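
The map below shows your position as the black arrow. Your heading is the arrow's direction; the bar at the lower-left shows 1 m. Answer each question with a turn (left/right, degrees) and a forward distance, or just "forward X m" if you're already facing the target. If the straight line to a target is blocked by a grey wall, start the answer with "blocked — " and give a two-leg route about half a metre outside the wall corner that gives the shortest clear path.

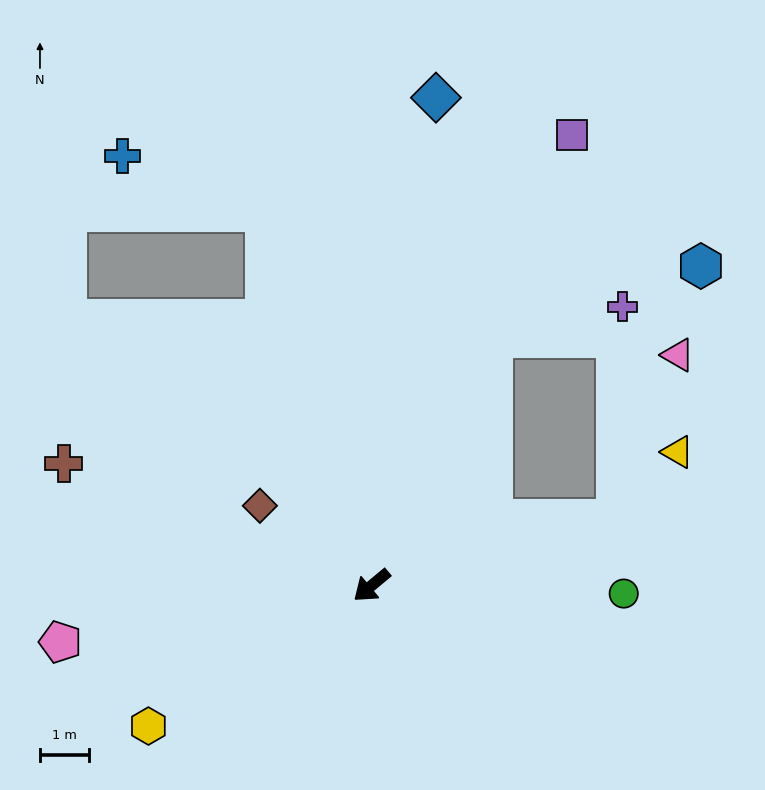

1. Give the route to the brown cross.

turn right 61°, forward 6.7 m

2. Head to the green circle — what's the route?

turn left 138°, forward 5.1 m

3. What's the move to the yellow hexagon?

turn right 8°, forward 5.3 m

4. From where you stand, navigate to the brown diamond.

turn right 75°, forward 2.8 m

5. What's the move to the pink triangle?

blocked — turn left 155°, forward 5.1 m, then turn left 55°, forward 3.6 m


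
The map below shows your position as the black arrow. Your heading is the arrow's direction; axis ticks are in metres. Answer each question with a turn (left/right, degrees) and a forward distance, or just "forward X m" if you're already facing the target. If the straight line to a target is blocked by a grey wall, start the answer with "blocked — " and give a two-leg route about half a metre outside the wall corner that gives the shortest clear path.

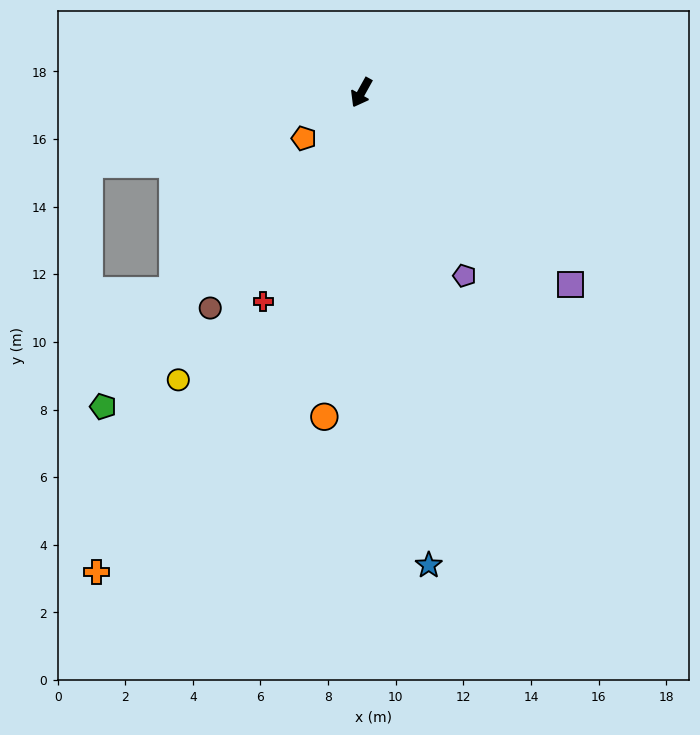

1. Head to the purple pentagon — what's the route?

turn left 58°, forward 6.2 m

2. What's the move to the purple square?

turn left 76°, forward 8.4 m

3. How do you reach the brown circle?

turn right 6°, forward 7.8 m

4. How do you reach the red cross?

turn left 4°, forward 6.8 m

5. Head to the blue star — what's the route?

turn left 37°, forward 14.1 m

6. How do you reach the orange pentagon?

turn right 22°, forward 2.2 m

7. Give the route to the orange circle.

turn left 23°, forward 9.7 m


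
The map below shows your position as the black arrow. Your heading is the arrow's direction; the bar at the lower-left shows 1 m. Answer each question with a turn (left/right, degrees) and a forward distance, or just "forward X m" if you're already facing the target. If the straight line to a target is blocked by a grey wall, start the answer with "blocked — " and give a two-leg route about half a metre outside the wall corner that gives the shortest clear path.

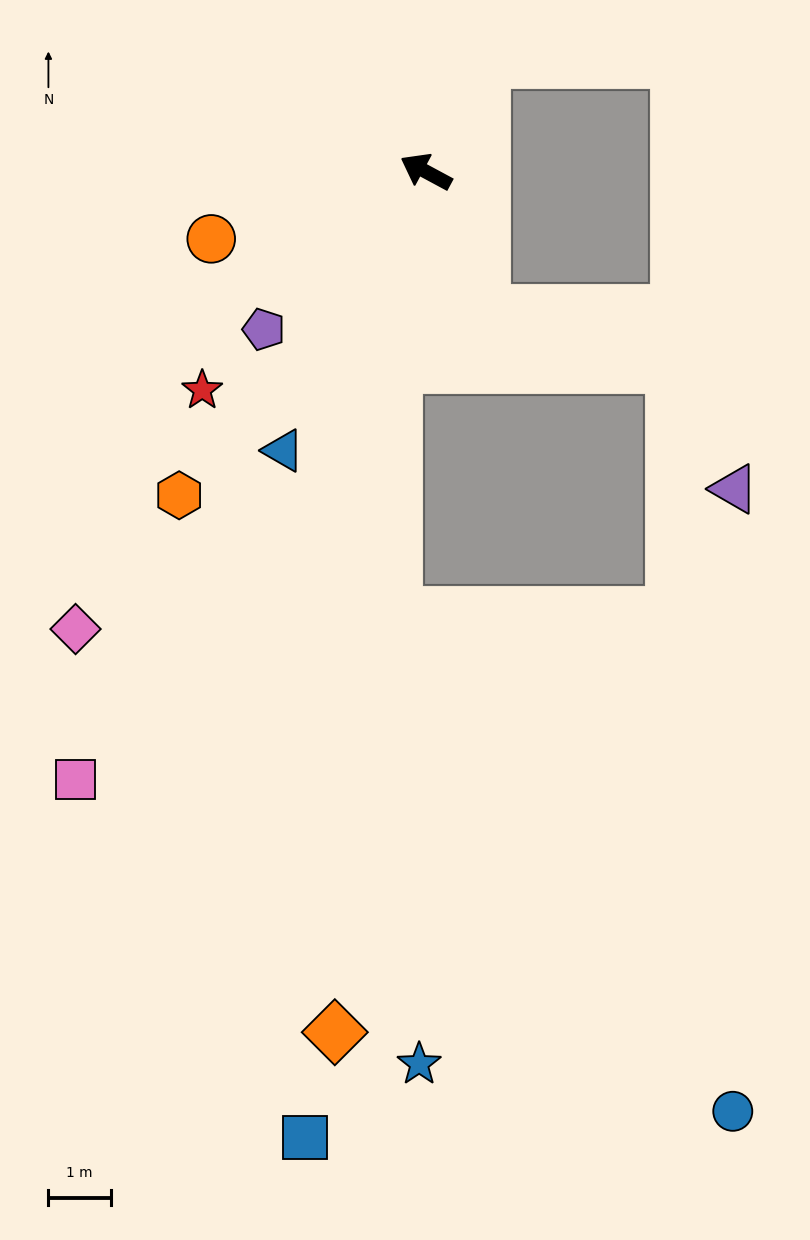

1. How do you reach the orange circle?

turn left 46°, forward 3.6 m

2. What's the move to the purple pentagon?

turn left 73°, forward 3.6 m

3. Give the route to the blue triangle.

turn left 91°, forward 5.0 m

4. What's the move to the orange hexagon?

turn left 81°, forward 6.5 m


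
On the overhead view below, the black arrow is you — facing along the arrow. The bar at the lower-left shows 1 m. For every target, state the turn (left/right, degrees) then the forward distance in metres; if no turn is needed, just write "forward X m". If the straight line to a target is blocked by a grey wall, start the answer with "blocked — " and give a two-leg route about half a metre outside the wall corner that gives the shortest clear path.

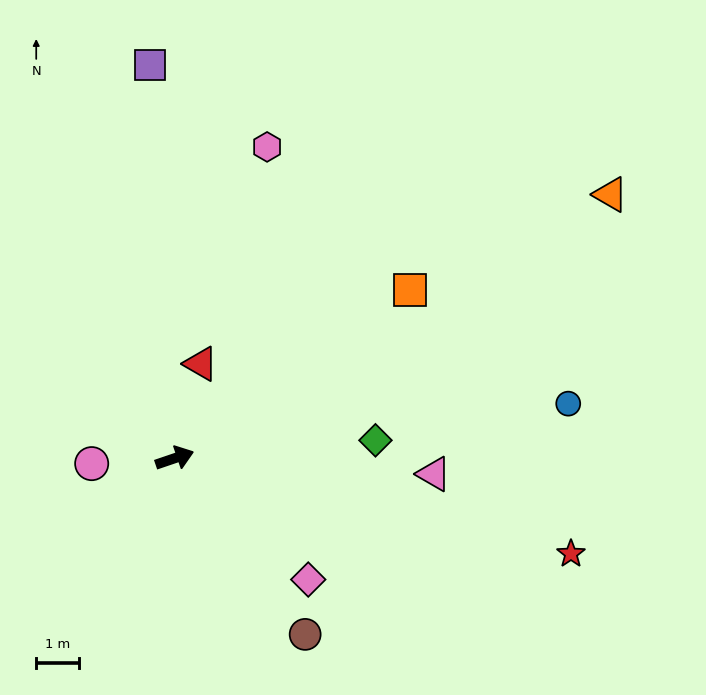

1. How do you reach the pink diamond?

turn right 61°, forward 4.2 m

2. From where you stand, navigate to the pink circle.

turn left 165°, forward 1.9 m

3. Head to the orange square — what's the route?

turn left 17°, forward 6.7 m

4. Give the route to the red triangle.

turn left 56°, forward 2.3 m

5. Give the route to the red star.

turn right 32°, forward 9.5 m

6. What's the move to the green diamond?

turn right 14°, forward 4.7 m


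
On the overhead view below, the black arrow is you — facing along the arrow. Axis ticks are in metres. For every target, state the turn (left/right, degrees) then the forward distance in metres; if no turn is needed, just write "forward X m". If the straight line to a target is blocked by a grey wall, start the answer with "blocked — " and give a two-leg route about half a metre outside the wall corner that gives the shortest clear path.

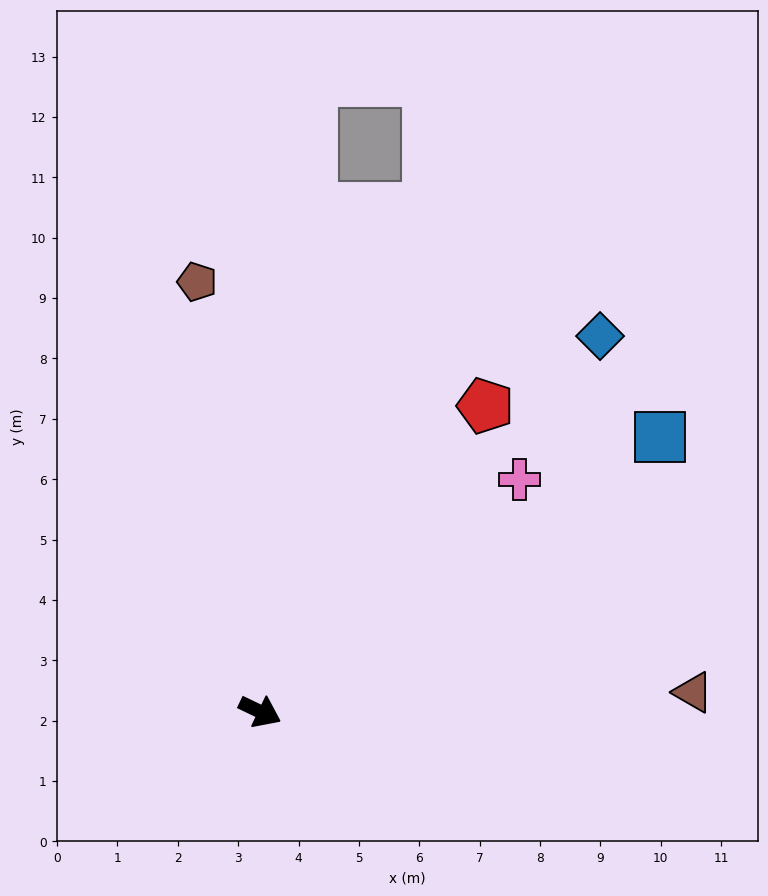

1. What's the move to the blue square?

turn left 60°, forward 8.0 m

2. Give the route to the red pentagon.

turn left 79°, forward 6.3 m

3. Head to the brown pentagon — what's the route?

turn left 124°, forward 7.2 m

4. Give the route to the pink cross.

turn left 67°, forward 5.8 m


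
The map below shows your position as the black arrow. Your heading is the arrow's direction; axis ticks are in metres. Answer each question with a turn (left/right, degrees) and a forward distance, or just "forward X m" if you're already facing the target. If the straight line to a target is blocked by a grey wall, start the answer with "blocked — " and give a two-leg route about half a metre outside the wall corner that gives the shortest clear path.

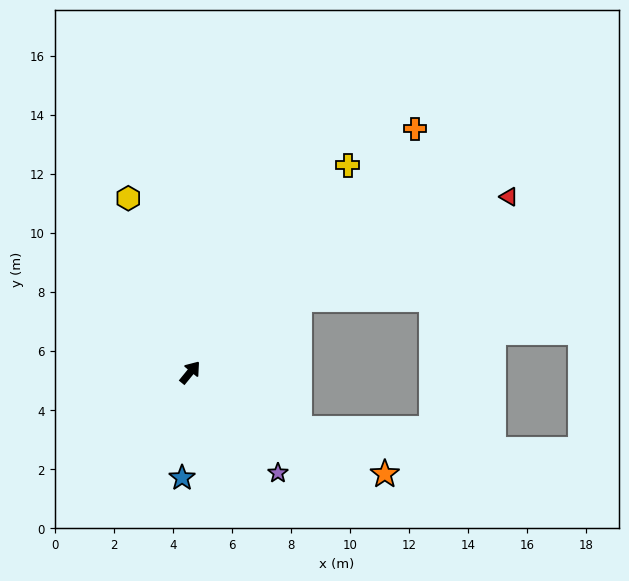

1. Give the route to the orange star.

turn right 78°, forward 7.4 m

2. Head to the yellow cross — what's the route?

forward 8.8 m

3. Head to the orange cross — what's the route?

turn right 3°, forward 11.2 m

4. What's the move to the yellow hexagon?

turn left 59°, forward 6.3 m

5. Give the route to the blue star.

turn right 145°, forward 3.6 m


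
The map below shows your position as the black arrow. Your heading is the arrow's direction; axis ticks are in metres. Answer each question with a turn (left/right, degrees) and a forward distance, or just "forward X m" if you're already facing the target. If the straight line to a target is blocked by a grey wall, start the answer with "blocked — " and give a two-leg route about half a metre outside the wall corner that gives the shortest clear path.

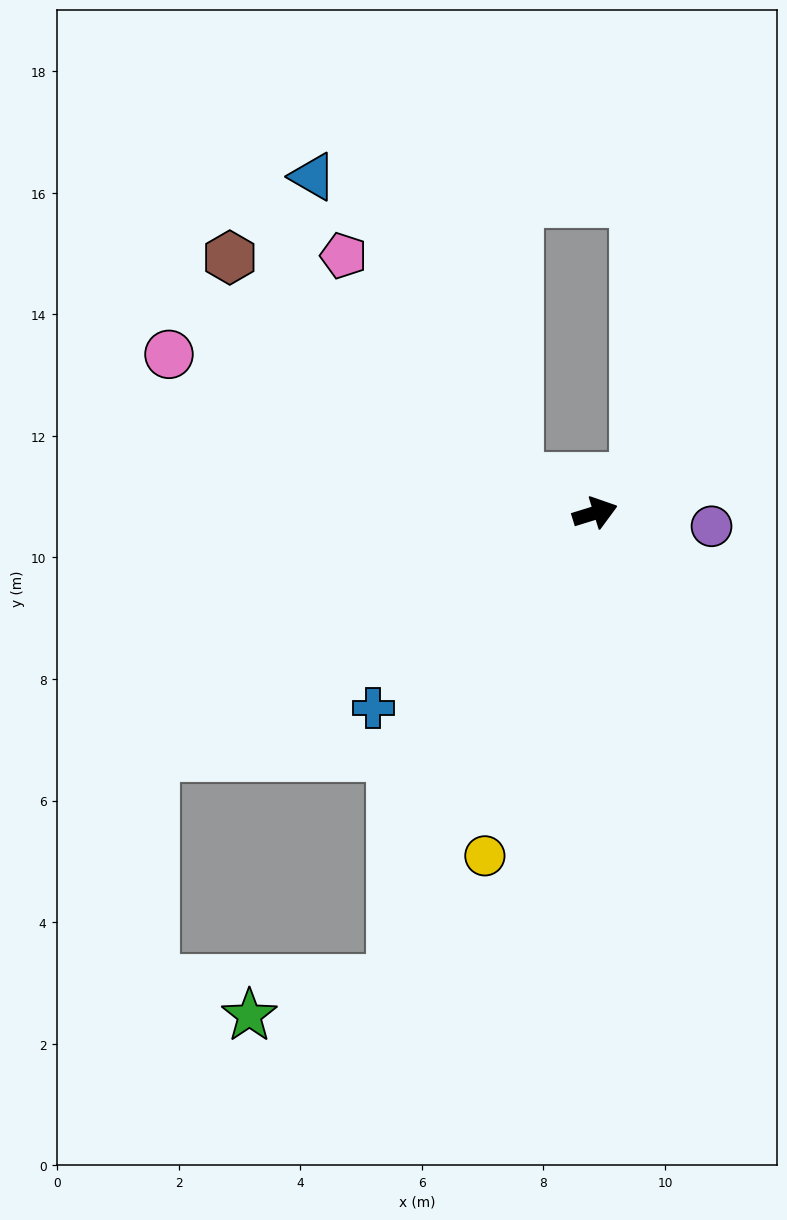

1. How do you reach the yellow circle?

turn right 125°, forward 5.9 m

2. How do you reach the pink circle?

turn left 142°, forward 7.5 m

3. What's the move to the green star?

blocked — turn right 131°, forward 8.4 m, then turn right 53°, forward 2.4 m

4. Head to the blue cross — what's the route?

turn right 156°, forward 4.9 m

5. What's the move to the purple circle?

turn right 24°, forward 1.9 m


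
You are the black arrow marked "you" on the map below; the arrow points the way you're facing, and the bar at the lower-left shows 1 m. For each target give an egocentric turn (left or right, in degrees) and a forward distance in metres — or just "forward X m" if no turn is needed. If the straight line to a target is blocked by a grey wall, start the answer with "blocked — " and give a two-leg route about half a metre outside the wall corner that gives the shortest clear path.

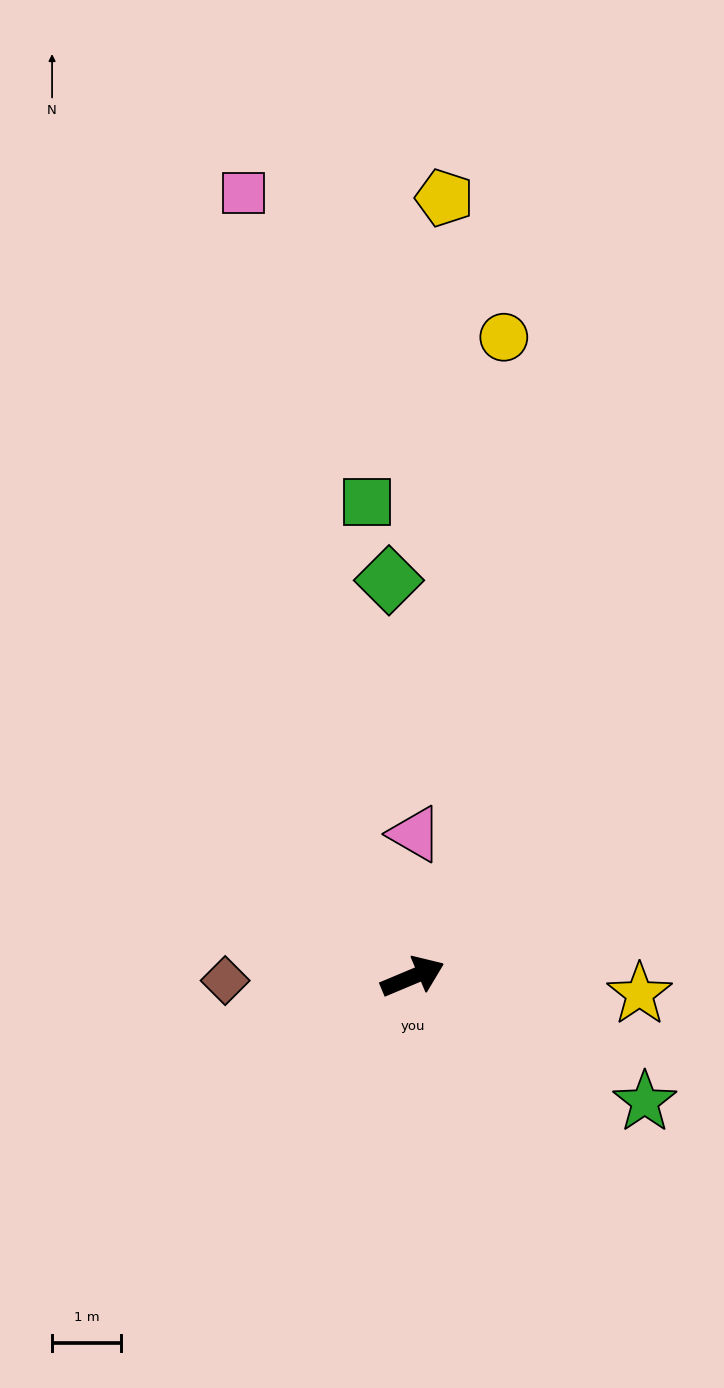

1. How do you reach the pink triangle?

turn left 66°, forward 2.1 m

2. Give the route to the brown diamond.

turn left 158°, forward 2.7 m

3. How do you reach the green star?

turn right 51°, forward 3.8 m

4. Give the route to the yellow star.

turn right 27°, forward 3.3 m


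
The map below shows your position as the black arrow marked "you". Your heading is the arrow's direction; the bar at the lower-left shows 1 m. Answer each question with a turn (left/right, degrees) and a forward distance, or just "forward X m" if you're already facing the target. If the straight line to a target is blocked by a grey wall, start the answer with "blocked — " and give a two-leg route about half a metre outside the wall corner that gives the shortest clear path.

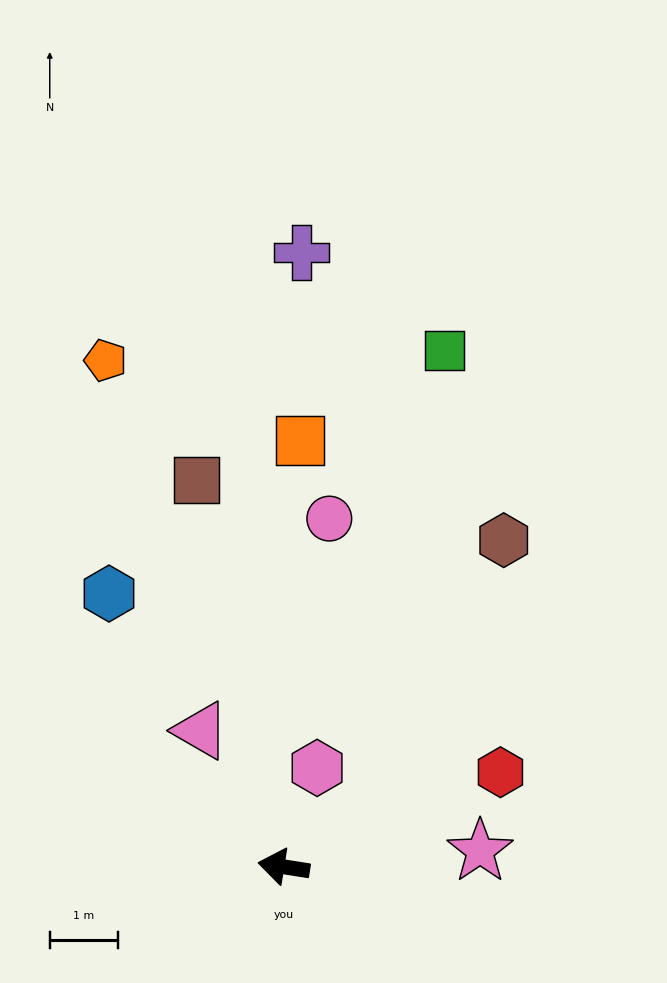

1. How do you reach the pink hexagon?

turn right 100°, forward 1.5 m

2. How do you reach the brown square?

turn right 68°, forward 5.8 m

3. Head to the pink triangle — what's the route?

turn right 50°, forward 2.3 m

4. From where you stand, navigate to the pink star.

turn right 166°, forward 2.9 m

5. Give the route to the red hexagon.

turn right 147°, forward 3.5 m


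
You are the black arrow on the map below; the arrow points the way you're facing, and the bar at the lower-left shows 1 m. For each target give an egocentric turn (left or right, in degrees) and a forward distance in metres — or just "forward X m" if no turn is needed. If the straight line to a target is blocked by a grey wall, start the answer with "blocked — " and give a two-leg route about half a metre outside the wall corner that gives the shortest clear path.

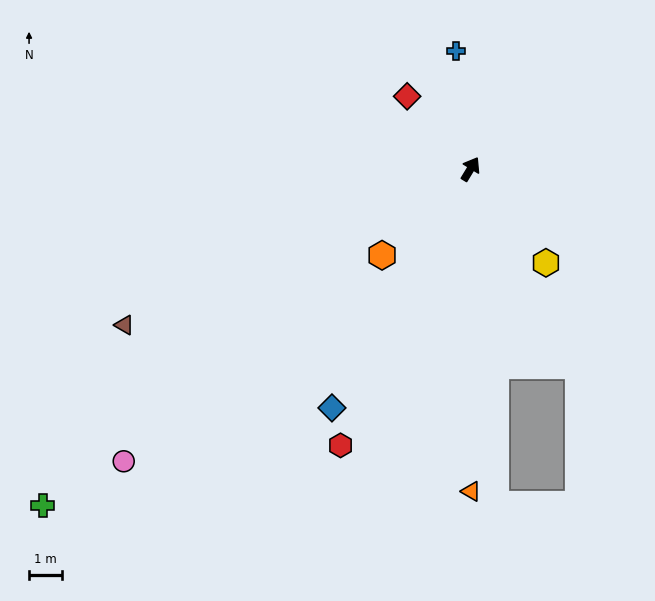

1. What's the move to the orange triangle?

turn right 149°, forward 9.8 m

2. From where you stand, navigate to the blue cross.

turn left 38°, forward 3.6 m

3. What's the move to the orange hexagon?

turn left 166°, forward 3.8 m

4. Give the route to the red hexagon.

turn right 174°, forward 9.3 m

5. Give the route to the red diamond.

turn left 72°, forward 2.9 m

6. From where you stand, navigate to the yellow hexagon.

turn right 110°, forward 3.7 m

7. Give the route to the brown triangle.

turn left 146°, forward 11.6 m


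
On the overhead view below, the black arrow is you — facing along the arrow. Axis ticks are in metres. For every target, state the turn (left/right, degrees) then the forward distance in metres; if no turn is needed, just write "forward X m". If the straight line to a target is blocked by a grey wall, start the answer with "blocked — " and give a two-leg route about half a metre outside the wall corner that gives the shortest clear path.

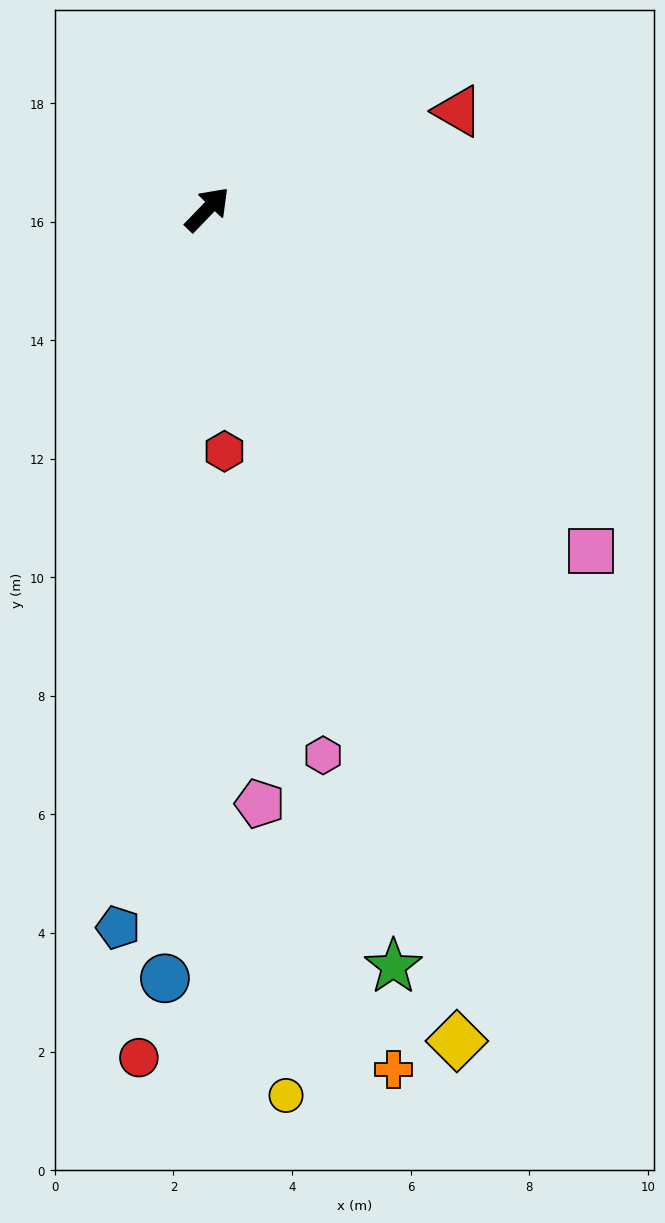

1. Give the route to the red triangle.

turn right 25°, forward 4.5 m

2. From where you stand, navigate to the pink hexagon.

turn right 124°, forward 9.4 m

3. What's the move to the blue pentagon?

turn right 143°, forward 12.2 m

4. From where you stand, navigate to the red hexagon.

turn right 132°, forward 4.1 m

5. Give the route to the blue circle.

turn right 139°, forward 13.0 m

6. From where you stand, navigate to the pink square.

turn right 88°, forward 8.7 m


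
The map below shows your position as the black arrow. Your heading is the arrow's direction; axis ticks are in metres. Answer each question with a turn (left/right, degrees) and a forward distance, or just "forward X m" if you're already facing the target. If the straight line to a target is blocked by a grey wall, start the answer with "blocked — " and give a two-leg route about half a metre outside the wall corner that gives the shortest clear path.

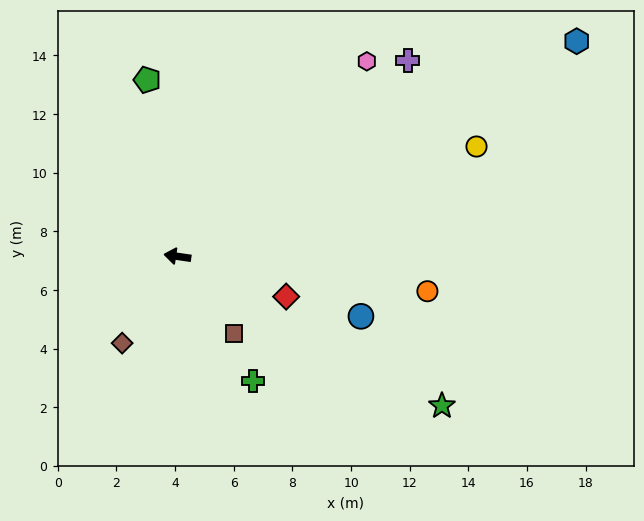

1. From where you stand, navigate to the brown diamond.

turn left 66°, forward 3.5 m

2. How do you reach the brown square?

turn left 135°, forward 3.3 m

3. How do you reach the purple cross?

turn right 131°, forward 10.3 m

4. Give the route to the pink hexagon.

turn right 126°, forward 9.3 m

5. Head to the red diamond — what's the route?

turn left 168°, forward 4.0 m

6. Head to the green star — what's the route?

turn left 159°, forward 10.4 m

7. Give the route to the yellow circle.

turn right 151°, forward 10.9 m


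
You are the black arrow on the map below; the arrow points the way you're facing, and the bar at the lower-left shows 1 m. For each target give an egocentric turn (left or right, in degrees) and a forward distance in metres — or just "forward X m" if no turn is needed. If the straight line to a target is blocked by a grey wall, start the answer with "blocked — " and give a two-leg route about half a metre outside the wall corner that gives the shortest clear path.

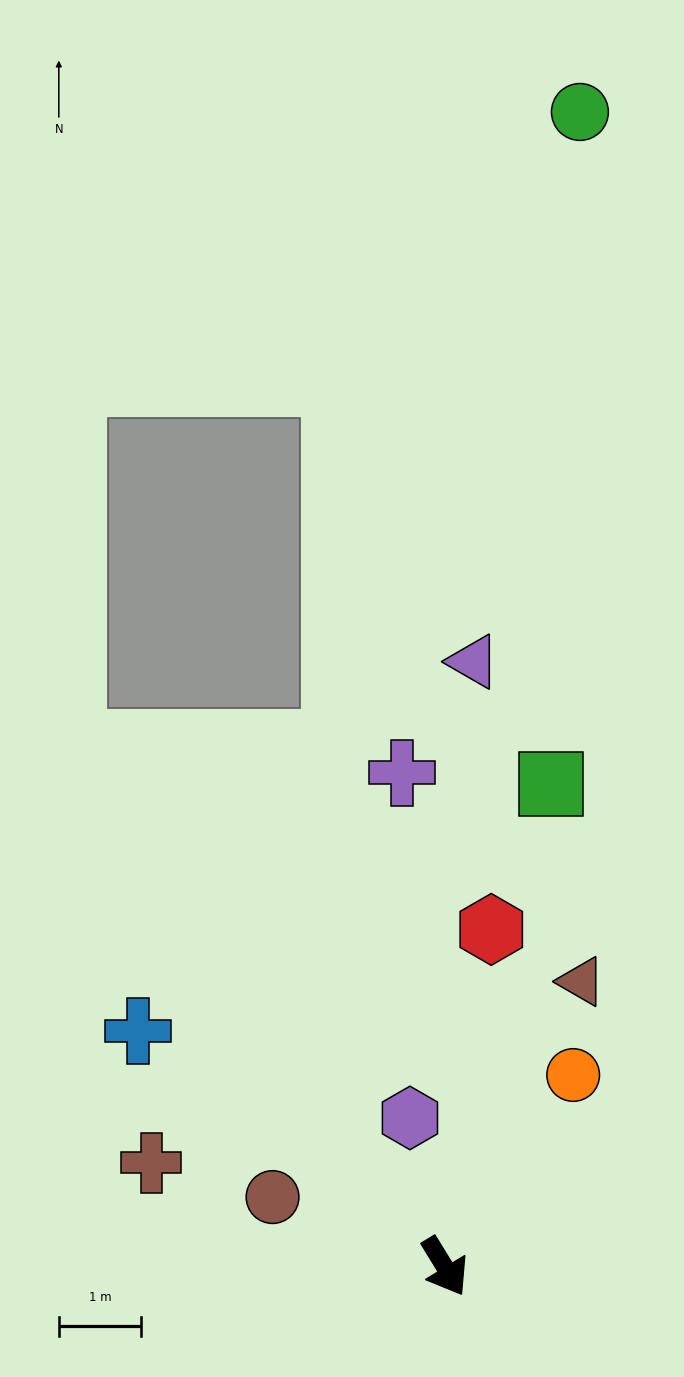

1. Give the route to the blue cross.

turn right 159°, forward 4.7 m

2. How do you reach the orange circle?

turn left 115°, forward 2.8 m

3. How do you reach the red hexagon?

turn left 141°, forward 4.1 m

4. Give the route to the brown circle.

turn right 143°, forward 2.2 m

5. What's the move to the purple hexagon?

turn left 162°, forward 1.8 m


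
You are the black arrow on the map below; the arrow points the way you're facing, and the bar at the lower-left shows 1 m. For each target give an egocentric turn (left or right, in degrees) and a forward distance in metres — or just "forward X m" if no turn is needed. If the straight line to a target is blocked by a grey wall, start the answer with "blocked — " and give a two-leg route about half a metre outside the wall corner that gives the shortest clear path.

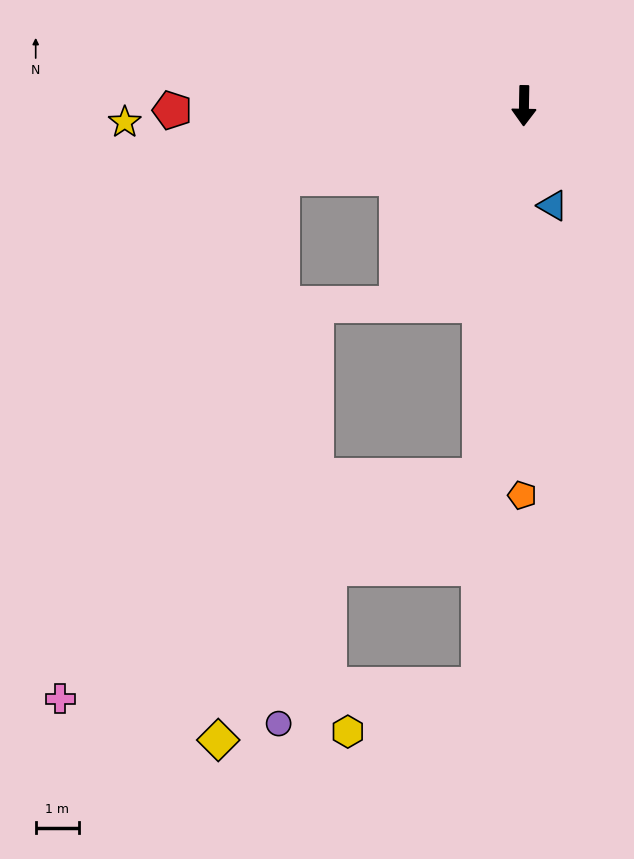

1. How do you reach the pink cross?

blocked — turn right 6°, forward 8.7 m, then turn right 55°, forward 11.1 m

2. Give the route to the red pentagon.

turn right 88°, forward 8.2 m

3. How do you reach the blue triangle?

turn left 17°, forward 2.4 m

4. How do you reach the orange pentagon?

forward 9.1 m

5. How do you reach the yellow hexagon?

blocked — turn right 3°, forward 13.6 m, then turn right 67°, forward 3.3 m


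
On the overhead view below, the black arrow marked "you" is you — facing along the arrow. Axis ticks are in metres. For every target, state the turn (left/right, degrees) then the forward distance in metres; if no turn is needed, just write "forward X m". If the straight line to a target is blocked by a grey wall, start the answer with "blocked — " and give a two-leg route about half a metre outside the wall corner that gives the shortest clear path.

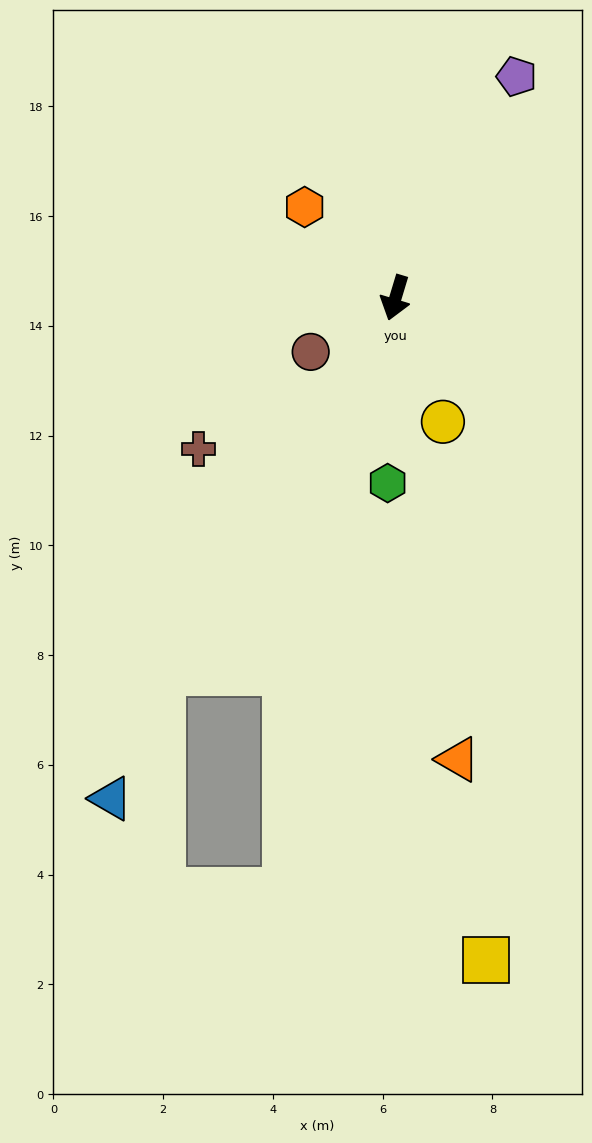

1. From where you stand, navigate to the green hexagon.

turn left 14°, forward 3.4 m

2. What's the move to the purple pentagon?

turn left 168°, forward 4.6 m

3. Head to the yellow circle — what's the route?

turn left 38°, forward 2.4 m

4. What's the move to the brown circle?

turn right 41°, forward 1.8 m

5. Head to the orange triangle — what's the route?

turn left 24°, forward 8.5 m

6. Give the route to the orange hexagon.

turn right 118°, forward 2.3 m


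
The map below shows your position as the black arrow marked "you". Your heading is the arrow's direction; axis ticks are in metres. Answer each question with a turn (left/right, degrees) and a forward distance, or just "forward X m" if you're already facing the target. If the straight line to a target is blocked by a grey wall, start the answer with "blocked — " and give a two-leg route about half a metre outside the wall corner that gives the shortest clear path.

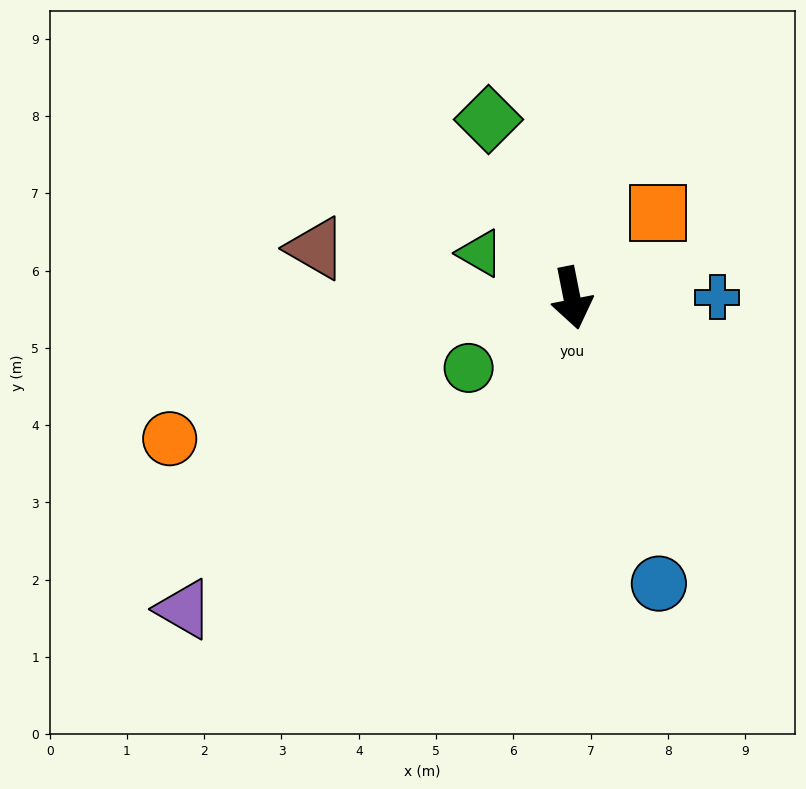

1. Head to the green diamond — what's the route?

turn right 166°, forward 2.5 m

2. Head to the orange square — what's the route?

turn left 123°, forward 1.6 m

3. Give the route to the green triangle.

turn right 127°, forward 1.3 m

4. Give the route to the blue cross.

turn left 79°, forward 1.9 m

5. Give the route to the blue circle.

turn left 6°, forward 3.9 m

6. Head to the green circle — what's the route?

turn right 67°, forward 1.6 m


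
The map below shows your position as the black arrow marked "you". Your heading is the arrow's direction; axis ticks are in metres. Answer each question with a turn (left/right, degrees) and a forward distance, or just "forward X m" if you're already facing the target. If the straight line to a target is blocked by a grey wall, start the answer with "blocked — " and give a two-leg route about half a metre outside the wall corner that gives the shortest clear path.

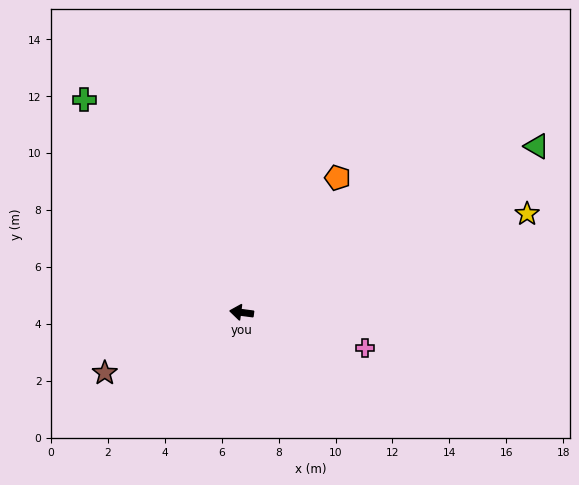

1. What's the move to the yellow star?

turn right 153°, forward 10.6 m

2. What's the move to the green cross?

turn right 46°, forward 9.3 m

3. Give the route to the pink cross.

turn left 171°, forward 4.5 m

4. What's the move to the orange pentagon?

turn right 118°, forward 5.8 m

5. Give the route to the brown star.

turn left 31°, forward 5.3 m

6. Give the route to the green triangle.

turn right 143°, forward 11.9 m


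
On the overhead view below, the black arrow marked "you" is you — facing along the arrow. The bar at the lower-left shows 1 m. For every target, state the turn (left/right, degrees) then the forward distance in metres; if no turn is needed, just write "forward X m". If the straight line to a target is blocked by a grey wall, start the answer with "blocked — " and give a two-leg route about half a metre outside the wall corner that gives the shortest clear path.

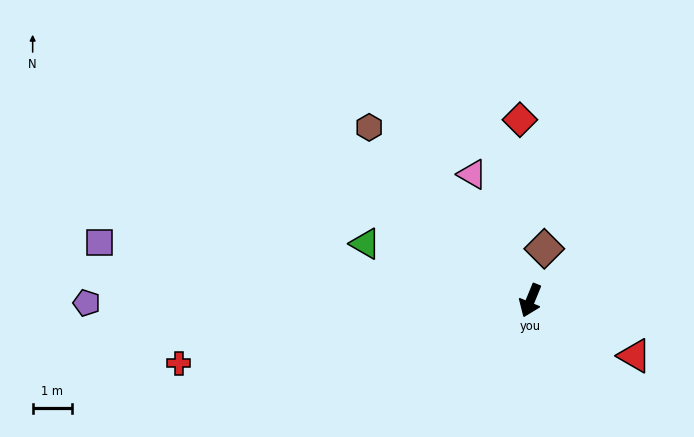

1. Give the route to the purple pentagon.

turn right 67°, forward 11.4 m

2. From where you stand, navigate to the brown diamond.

turn right 173°, forward 1.4 m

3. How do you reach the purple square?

turn right 75°, forward 11.1 m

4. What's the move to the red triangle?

turn left 84°, forward 3.0 m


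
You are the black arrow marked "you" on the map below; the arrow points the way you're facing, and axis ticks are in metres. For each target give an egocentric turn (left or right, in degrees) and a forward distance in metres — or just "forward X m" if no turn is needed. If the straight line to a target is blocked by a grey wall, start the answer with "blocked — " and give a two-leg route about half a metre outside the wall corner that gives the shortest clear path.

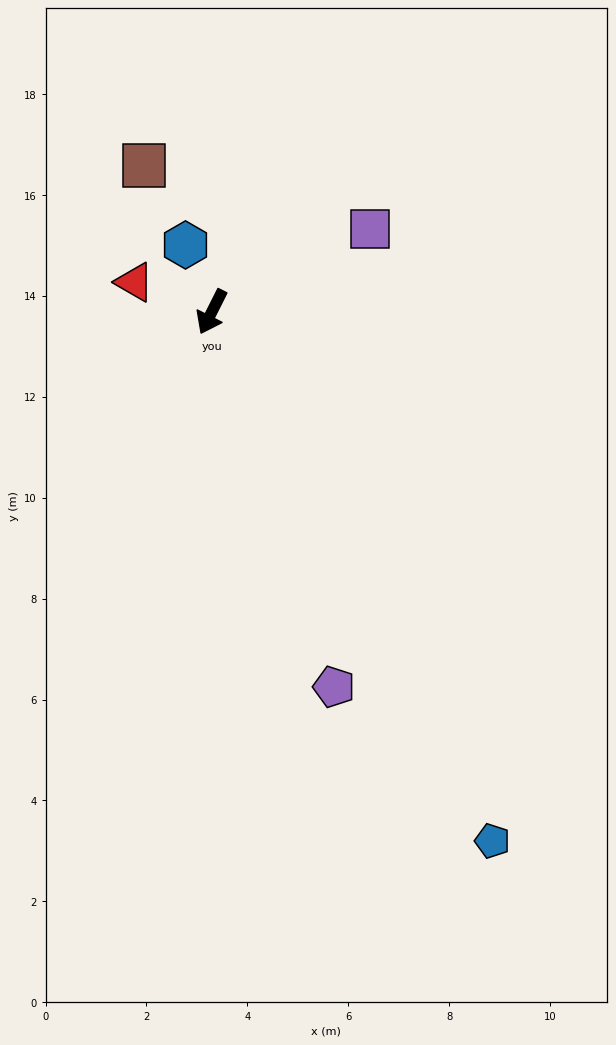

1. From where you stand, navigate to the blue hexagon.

turn right 132°, forward 1.4 m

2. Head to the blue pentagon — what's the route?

turn left 55°, forward 11.9 m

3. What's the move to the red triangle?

turn right 84°, forward 1.6 m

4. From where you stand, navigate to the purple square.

turn left 144°, forward 3.5 m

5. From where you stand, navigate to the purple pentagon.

turn left 45°, forward 7.8 m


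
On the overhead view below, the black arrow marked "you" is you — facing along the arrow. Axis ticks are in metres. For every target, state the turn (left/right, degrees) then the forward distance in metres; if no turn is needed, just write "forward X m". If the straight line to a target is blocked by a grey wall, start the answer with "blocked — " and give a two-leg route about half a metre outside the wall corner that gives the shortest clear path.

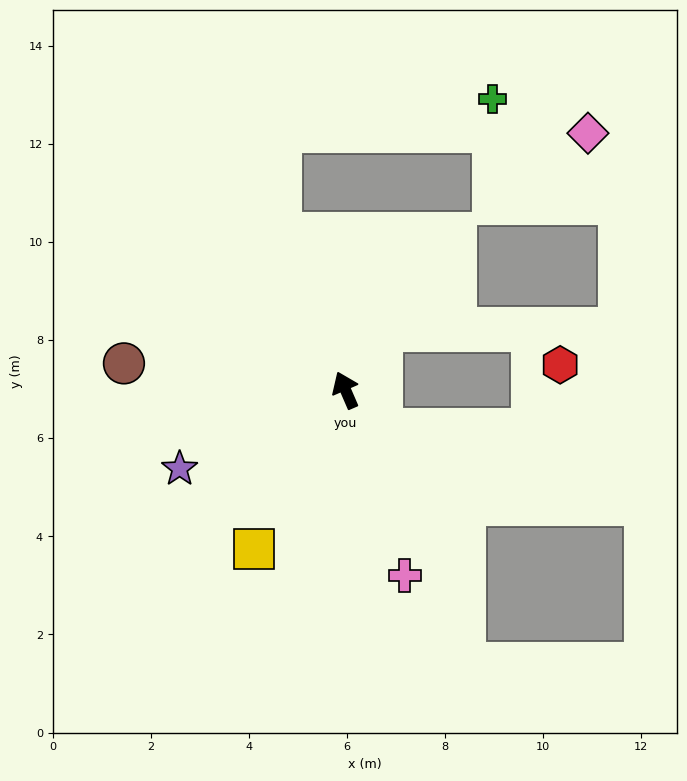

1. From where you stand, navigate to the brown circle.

turn left 60°, forward 4.6 m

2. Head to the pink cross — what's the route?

turn left 174°, forward 4.0 m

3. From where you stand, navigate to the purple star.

turn left 92°, forward 3.7 m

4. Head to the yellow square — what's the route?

turn left 127°, forward 3.7 m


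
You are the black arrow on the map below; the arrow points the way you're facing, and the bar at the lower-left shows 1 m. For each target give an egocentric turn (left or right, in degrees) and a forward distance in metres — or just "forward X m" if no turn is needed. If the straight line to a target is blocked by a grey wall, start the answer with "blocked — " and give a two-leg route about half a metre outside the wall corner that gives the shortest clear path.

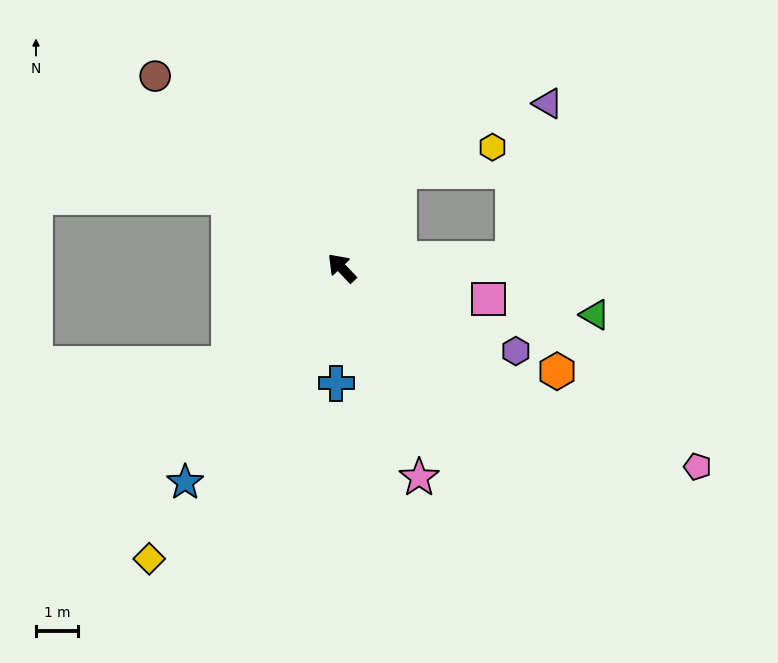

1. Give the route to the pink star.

turn left 157°, forward 5.4 m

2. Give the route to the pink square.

turn right 145°, forward 3.6 m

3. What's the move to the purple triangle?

blocked — turn right 131°, forward 4.1 m, then turn left 75°, forward 3.8 m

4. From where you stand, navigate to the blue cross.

turn left 134°, forward 2.8 m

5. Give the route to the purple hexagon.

turn right 159°, forward 4.6 m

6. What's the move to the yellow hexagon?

blocked — turn right 74°, forward 2.7 m, then turn right 45°, forward 2.3 m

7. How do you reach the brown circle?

forward 6.4 m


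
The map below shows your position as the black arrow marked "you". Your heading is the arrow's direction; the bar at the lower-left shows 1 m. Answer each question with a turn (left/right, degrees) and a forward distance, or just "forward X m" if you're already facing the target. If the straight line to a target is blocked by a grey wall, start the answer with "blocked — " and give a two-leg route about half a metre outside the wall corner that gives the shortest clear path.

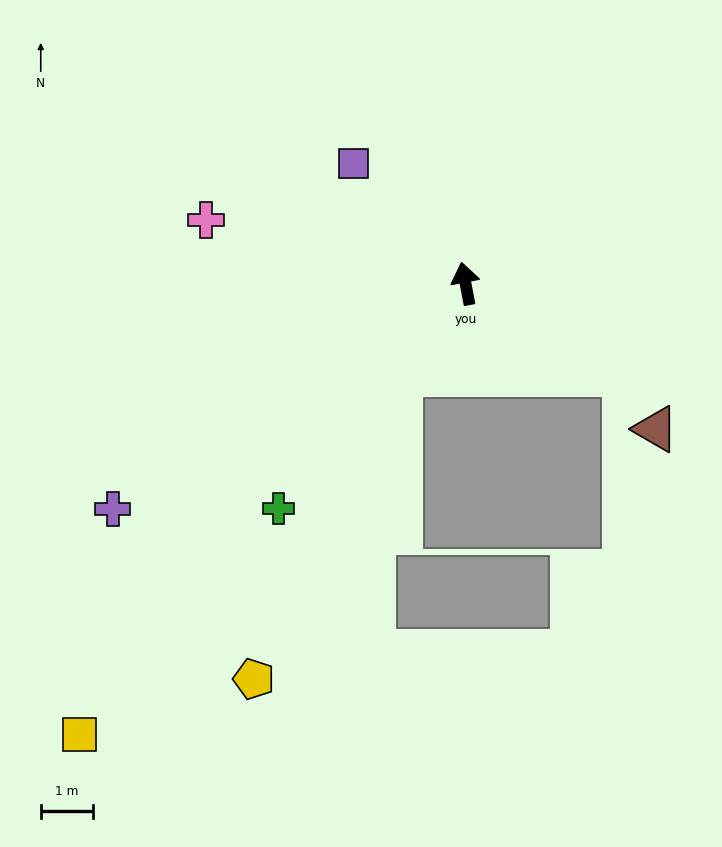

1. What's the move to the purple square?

turn left 32°, forward 3.2 m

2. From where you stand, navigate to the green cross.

turn left 129°, forward 5.7 m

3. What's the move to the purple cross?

turn left 112°, forward 8.1 m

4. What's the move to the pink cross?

turn left 66°, forward 5.2 m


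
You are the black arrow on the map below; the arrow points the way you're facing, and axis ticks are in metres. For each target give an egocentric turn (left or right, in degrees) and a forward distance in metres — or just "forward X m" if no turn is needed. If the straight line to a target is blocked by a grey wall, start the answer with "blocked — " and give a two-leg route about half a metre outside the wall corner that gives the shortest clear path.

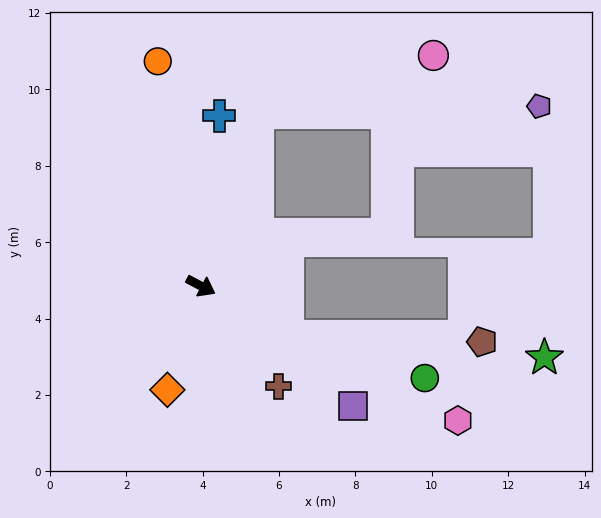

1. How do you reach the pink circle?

blocked — turn left 100°, forward 4.8 m, then turn right 54°, forward 4.8 m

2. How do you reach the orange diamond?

turn right 80°, forward 2.9 m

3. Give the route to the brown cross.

turn right 24°, forward 3.3 m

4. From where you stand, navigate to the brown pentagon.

blocked — turn right 2°, forward 2.6 m, then turn left 28°, forward 5.1 m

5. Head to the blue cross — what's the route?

turn left 112°, forward 4.5 m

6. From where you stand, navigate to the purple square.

turn right 10°, forward 5.1 m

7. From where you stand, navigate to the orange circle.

turn left 129°, forward 6.0 m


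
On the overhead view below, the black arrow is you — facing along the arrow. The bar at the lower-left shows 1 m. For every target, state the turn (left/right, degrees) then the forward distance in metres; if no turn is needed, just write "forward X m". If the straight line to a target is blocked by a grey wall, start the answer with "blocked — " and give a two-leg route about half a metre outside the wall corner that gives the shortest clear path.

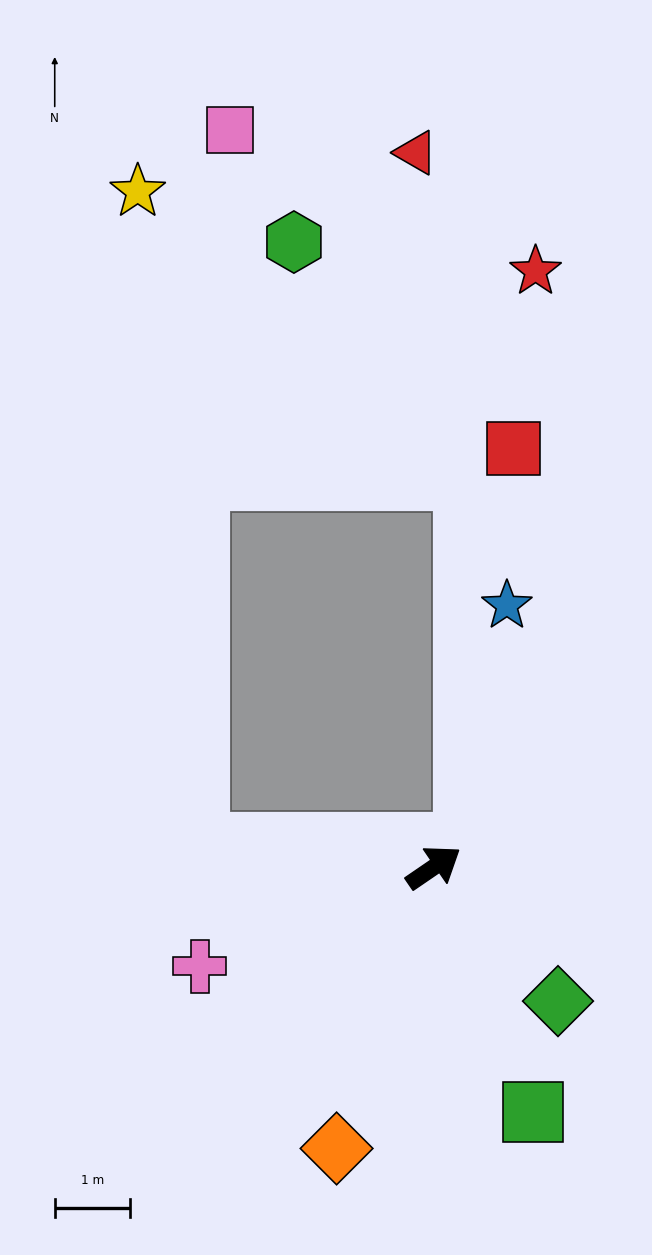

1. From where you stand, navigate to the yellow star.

blocked — turn left 140°, forward 3.2 m, then turn right 79°, forward 8.7 m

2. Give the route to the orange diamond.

turn right 143°, forward 4.0 m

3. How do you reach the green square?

turn right 102°, forward 3.5 m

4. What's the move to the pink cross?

turn left 169°, forward 3.4 m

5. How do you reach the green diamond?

turn right 82°, forward 2.4 m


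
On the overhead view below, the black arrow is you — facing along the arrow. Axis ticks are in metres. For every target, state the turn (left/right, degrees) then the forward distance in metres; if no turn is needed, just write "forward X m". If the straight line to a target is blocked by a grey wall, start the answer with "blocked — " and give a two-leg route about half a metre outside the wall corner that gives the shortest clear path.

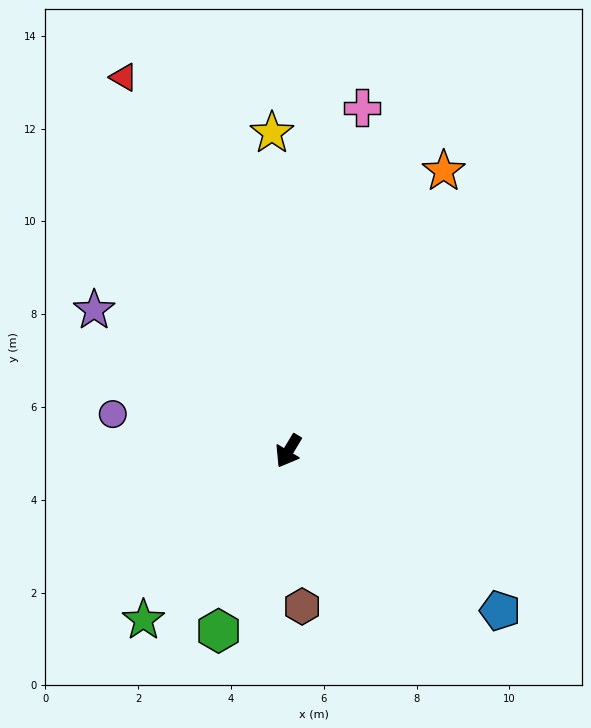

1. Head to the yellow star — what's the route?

turn right 146°, forward 6.9 m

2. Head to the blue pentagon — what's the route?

turn left 84°, forward 5.7 m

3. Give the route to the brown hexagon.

turn left 36°, forward 3.4 m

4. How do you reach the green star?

turn right 10°, forward 4.8 m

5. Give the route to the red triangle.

turn right 125°, forward 8.8 m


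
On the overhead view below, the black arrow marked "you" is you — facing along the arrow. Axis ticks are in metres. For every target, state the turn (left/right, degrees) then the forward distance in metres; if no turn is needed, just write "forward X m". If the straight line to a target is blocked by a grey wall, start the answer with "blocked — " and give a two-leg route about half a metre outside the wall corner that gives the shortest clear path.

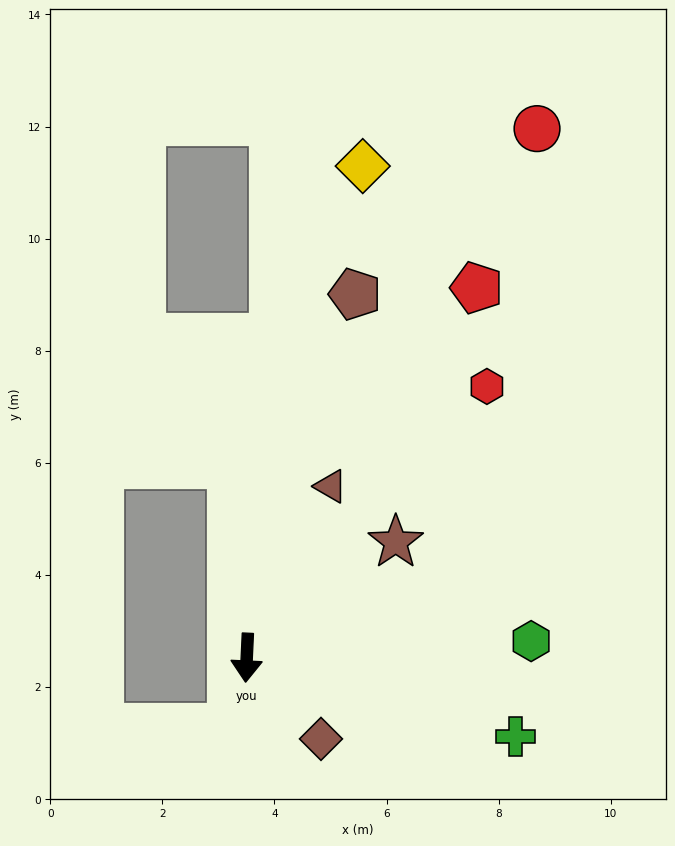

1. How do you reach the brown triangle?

turn left 157°, forward 3.4 m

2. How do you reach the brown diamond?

turn left 45°, forward 2.0 m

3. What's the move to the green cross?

turn left 76°, forward 5.0 m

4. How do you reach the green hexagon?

turn left 96°, forward 5.1 m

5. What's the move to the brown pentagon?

turn left 166°, forward 6.8 m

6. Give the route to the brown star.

turn left 130°, forward 3.4 m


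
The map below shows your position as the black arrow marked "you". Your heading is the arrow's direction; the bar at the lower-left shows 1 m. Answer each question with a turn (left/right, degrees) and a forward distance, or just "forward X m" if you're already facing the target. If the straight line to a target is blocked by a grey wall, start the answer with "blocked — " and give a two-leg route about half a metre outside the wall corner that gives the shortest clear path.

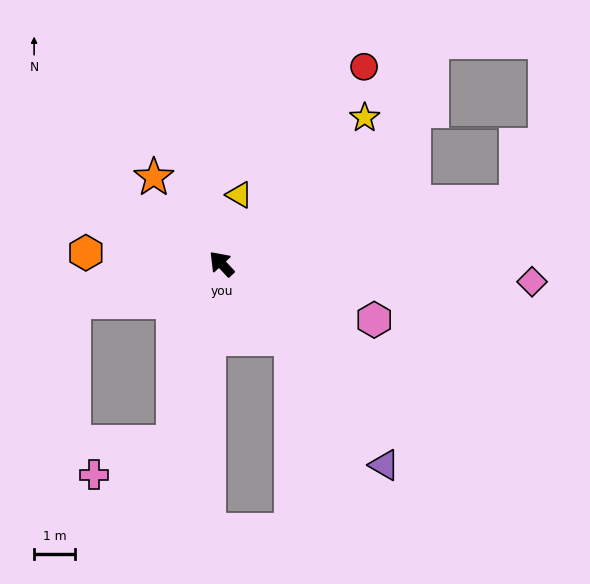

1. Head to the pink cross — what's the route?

blocked — turn left 122°, forward 4.6 m, then turn right 53°, forward 2.1 m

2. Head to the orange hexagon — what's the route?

turn left 42°, forward 3.4 m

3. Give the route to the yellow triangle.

turn right 58°, forward 1.8 m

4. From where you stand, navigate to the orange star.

turn right 5°, forward 2.7 m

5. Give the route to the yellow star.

turn right 88°, forward 5.0 m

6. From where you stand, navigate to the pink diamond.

turn right 136°, forward 7.7 m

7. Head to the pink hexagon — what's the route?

turn right 153°, forward 4.0 m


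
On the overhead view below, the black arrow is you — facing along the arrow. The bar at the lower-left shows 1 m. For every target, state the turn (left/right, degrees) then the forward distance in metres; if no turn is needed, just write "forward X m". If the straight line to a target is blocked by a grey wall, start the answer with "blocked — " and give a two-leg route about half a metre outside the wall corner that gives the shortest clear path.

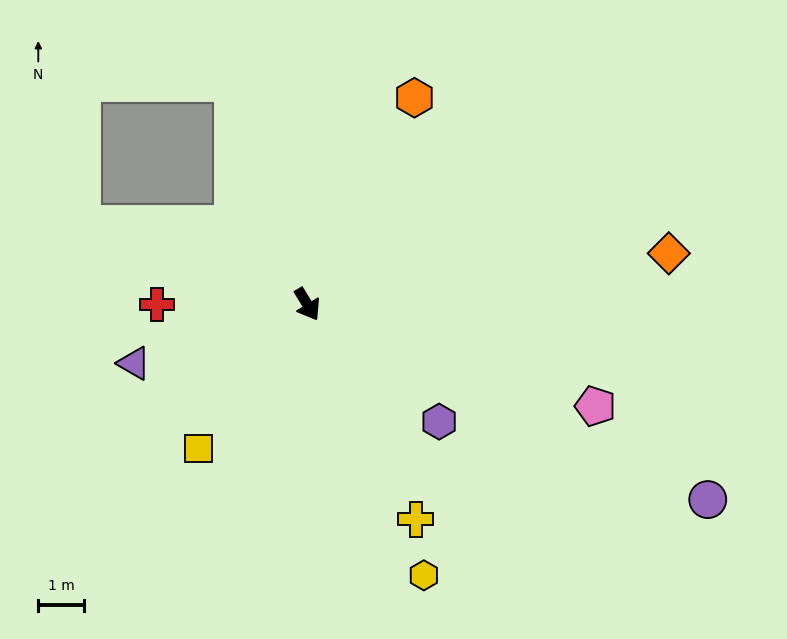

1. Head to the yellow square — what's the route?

turn right 68°, forward 4.0 m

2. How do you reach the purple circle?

turn left 33°, forward 9.8 m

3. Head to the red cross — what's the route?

turn right 121°, forward 3.3 m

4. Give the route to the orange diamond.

turn left 67°, forward 8.1 m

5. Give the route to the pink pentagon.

turn left 39°, forward 6.7 m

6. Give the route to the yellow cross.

turn right 5°, forward 5.3 m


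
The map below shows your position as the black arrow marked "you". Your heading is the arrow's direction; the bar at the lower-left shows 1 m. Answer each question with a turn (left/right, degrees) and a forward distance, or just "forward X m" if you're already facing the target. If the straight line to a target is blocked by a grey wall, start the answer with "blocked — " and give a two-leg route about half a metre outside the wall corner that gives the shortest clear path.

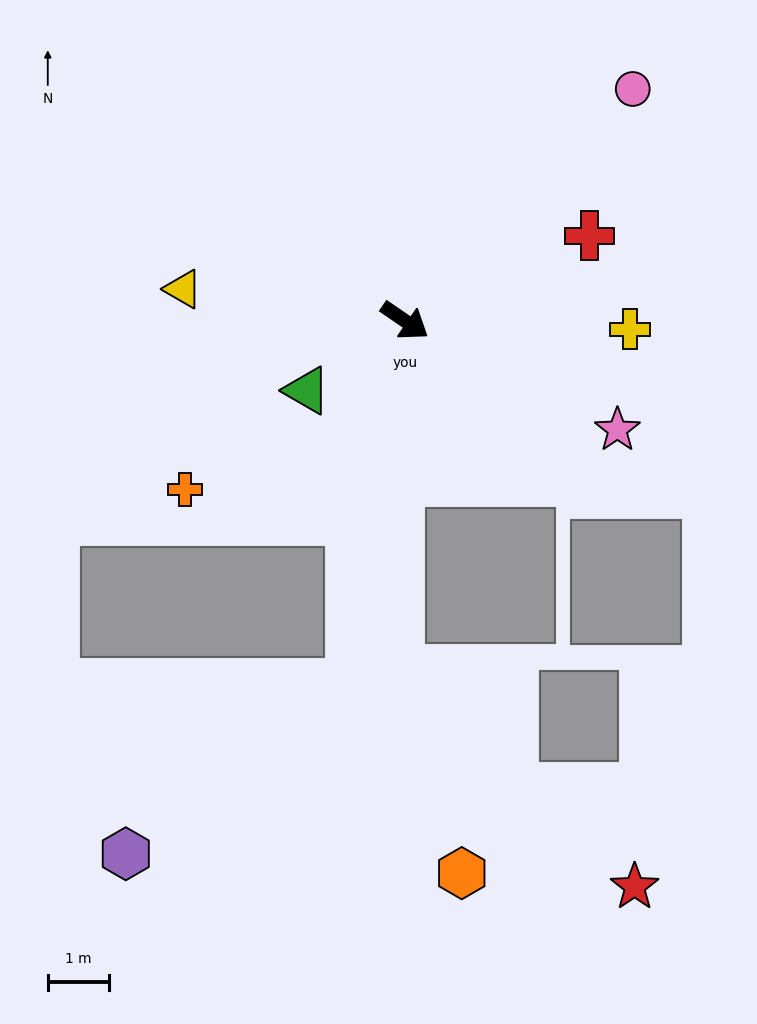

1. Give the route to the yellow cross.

turn left 32°, forward 3.7 m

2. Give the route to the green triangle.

turn right 110°, forward 2.0 m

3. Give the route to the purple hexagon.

blocked — turn right 64°, forward 6.0 m, then turn right 45°, forward 4.6 m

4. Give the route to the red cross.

turn left 59°, forward 3.3 m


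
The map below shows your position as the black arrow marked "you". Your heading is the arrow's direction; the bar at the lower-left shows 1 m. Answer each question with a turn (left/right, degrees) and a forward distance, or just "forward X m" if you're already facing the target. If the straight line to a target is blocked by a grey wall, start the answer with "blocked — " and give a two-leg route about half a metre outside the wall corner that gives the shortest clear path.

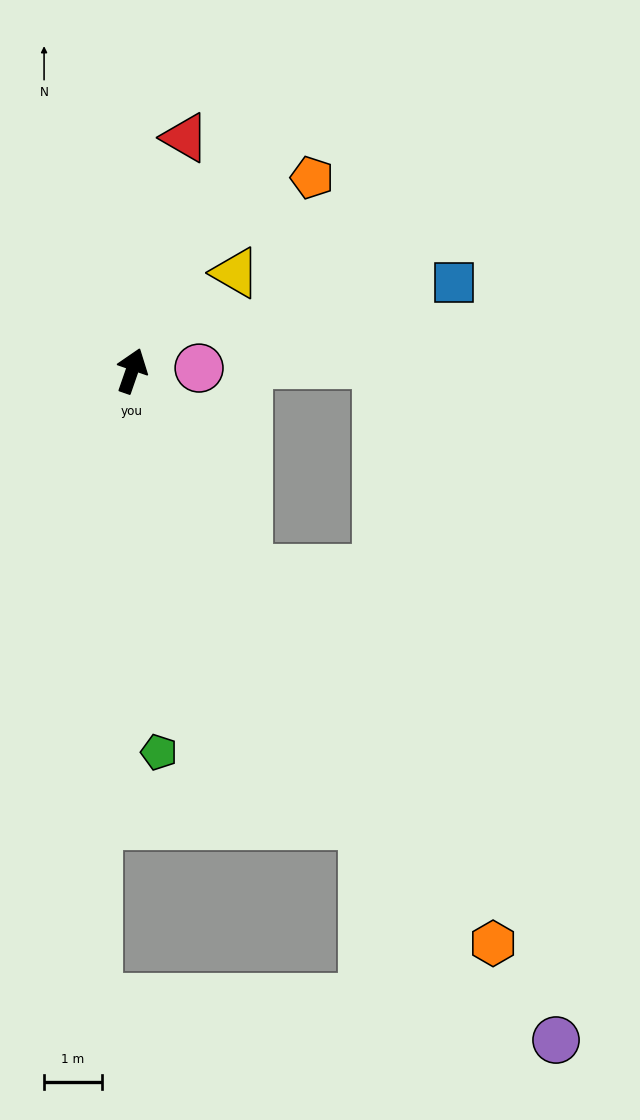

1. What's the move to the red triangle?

turn left 6°, forward 4.2 m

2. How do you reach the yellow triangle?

turn right 27°, forward 2.5 m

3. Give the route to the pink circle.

turn right 69°, forward 1.2 m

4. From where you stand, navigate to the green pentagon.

turn right 157°, forward 6.7 m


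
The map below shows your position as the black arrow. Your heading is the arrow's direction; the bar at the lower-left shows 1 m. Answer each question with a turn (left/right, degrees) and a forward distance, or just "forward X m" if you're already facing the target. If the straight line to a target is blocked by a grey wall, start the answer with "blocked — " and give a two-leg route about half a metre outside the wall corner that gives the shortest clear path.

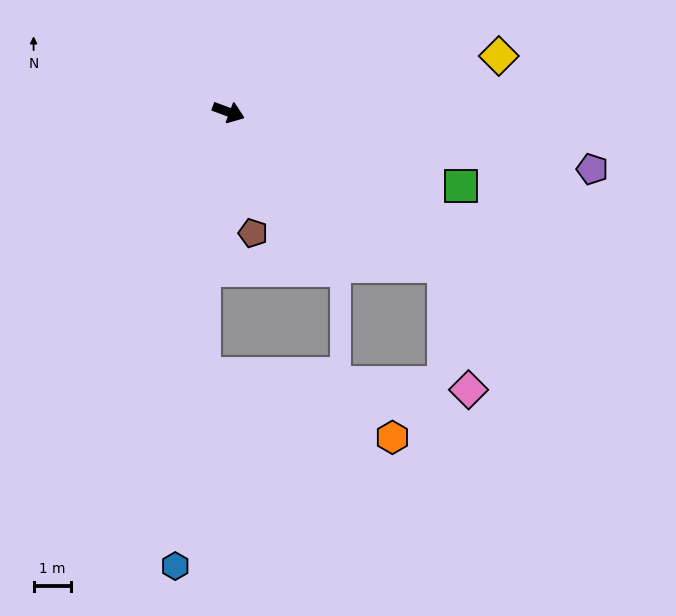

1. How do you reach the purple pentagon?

turn left 12°, forward 9.7 m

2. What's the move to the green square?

turn left 3°, forward 6.5 m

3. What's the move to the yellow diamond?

turn left 32°, forward 7.3 m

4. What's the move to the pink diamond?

blocked — turn right 15°, forward 7.0 m, then turn right 43°, forward 3.3 m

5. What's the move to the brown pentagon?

turn right 58°, forward 3.3 m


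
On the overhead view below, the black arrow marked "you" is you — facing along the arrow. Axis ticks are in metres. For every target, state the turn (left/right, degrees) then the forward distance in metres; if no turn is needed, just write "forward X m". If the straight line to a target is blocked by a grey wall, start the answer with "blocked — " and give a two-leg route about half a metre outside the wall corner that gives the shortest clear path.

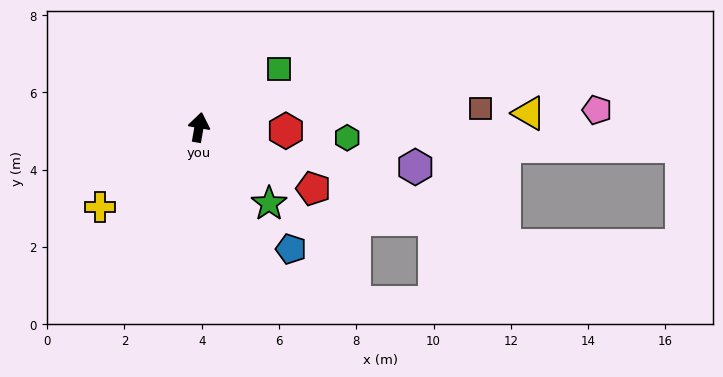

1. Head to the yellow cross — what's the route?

turn left 139°, forward 3.3 m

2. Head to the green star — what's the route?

turn right 128°, forward 2.7 m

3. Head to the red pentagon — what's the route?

turn right 108°, forward 3.4 m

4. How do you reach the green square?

turn right 44°, forward 2.6 m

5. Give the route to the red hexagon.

turn right 82°, forward 2.3 m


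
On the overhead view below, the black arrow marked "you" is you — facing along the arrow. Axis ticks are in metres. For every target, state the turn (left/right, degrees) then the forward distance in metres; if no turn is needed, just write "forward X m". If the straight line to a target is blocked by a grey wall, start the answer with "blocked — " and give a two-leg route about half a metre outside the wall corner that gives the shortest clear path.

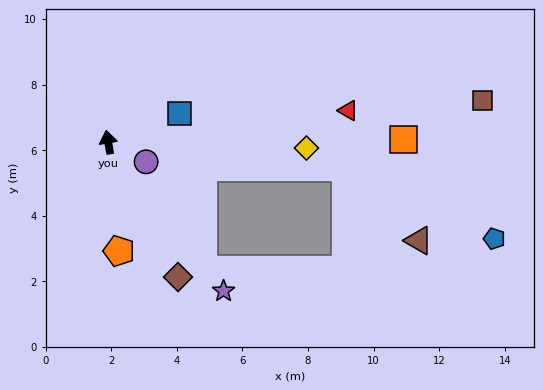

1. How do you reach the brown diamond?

turn right 162°, forward 4.6 m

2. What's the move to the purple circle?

turn right 127°, forward 1.3 m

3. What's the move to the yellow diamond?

turn right 102°, forward 6.0 m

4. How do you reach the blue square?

turn right 78°, forward 2.3 m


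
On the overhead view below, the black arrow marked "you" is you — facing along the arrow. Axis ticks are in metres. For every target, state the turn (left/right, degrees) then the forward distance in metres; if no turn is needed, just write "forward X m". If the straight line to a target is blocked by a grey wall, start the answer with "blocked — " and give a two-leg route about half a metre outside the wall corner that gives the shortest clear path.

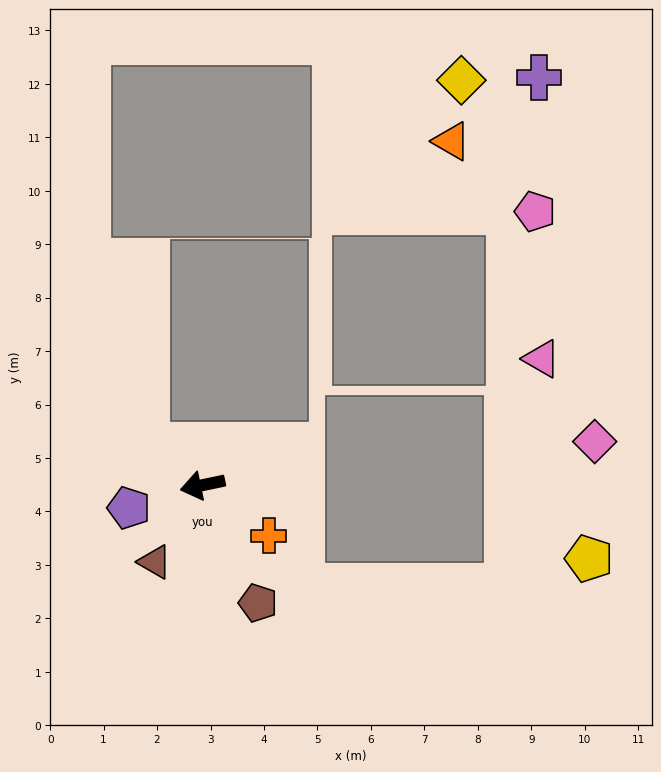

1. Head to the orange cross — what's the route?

turn left 131°, forward 1.6 m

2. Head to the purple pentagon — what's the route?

turn left 5°, forward 1.4 m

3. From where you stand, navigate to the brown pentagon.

turn left 103°, forward 2.4 m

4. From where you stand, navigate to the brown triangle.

turn left 46°, forward 1.7 m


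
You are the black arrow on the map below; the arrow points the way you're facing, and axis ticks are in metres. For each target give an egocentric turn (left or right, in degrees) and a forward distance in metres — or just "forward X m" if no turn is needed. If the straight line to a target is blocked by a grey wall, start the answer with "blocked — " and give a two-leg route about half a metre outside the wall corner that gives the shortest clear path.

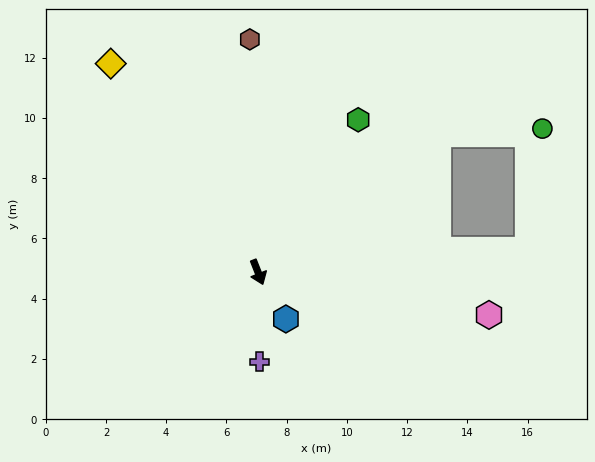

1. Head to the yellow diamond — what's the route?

turn right 166°, forward 8.5 m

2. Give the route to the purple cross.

turn right 21°, forward 3.0 m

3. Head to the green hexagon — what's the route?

turn left 125°, forward 6.1 m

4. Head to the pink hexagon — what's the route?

turn left 58°, forward 7.8 m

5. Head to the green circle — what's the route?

blocked — turn left 106°, forward 7.5 m, then turn right 34°, forward 3.5 m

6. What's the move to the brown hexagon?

turn left 161°, forward 7.7 m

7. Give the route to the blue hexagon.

turn left 9°, forward 1.8 m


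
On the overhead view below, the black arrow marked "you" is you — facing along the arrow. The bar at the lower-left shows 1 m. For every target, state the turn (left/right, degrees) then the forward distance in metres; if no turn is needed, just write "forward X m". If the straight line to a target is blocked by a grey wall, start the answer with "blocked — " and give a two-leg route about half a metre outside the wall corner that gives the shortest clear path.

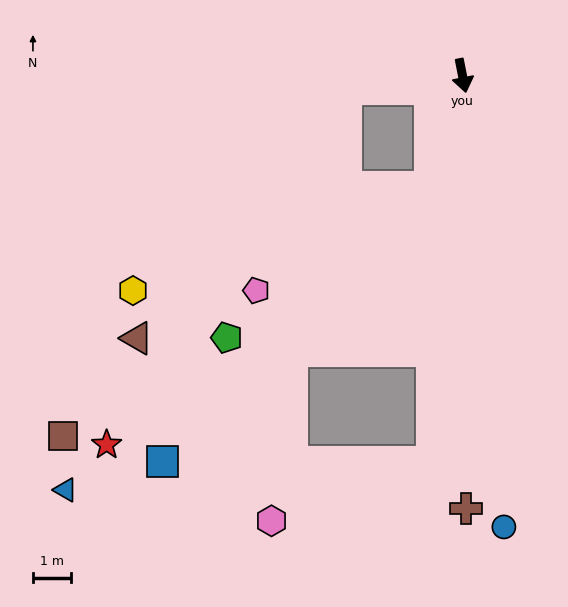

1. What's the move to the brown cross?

turn right 11°, forward 11.3 m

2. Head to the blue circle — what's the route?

turn right 6°, forward 11.9 m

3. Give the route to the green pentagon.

blocked — turn right 27°, forward 3.0 m, then turn right 38°, forward 6.6 m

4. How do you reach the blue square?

blocked — turn right 27°, forward 3.0 m, then turn right 28°, forward 10.0 m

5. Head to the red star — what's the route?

blocked — turn right 95°, forward 3.1 m, then turn left 50°, forward 11.2 m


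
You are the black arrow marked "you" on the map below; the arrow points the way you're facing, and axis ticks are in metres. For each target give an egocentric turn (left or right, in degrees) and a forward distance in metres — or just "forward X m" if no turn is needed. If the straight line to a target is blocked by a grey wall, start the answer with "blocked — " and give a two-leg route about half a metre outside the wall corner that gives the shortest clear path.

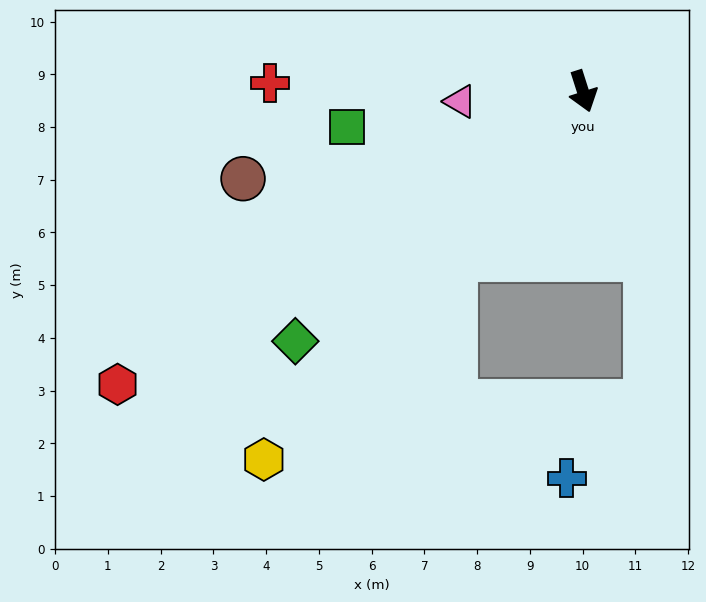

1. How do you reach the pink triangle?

turn right 103°, forward 2.3 m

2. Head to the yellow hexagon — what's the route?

turn right 59°, forward 9.2 m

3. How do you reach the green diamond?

turn right 67°, forward 7.2 m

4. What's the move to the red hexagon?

turn right 75°, forward 10.4 m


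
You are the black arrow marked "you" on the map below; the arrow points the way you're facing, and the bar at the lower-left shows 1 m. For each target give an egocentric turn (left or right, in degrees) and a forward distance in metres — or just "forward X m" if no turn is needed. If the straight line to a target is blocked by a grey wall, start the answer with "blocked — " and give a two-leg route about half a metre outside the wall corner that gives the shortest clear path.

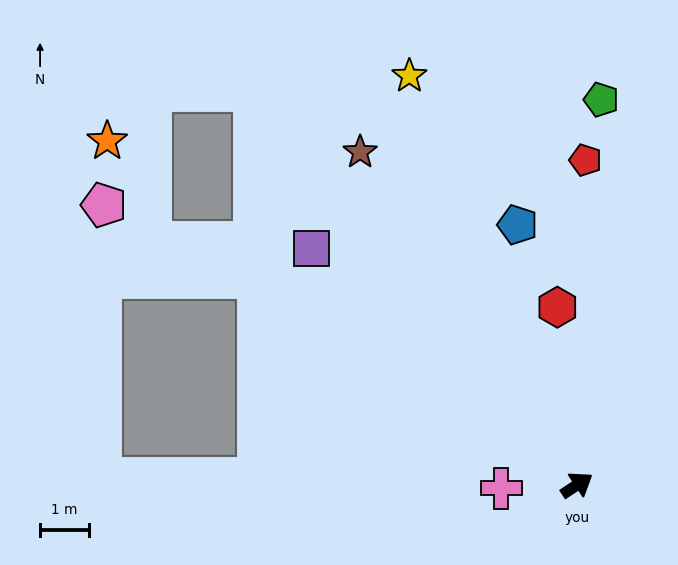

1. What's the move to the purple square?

turn left 105°, forward 7.3 m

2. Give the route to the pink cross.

turn left 149°, forward 1.6 m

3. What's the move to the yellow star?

turn left 79°, forward 9.1 m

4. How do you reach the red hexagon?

turn left 63°, forward 3.7 m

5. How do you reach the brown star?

turn left 90°, forward 8.2 m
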